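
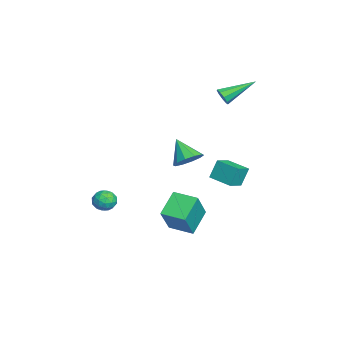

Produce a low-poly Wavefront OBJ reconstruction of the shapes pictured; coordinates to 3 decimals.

v 4.315 0.989 1.892
v 5.021 0.799 2.345
v 3.445 0.371 2.988
v 4.859 1.284 2.49
v 4.489 1.656 2.406
v 4.052 1.774 2.126
v 3.717 1.591 1.756
v 3.609 1.179 1.439
v 3.772 0.694 1.294
v 4.142 0.322 1.378
v 4.578 0.204 1.658
v 4.914 0.387 2.027
v 1.391 0.02 -4.804
v 0.197 0.72 -3.835
v 2.062 1.302 -4.904
v 0.868 2.002 -3.934
v 2.532 -0.442 -3.066
v 1.338 0.258 -2.096
v 3.203 0.84 -3.165
v 2.009 1.54 -2.196
v -0.87 2.845 -2.184
v -1.158 3.27 -1.055
v 0.021 3.923 -2.362
v -0.267 4.348 -1.233
v -0.013 2.212 -1.727
v -0.301 2.637 -0.598
v 0.878 3.29 -1.905
v 0.59 3.715 -0.776
v 1.59 -2.905 -2.054
v 2.266 -2.748 -2.264
v 1.734 -4.012 -2.416
v 2.41 -3.855 -2.626
v 2.244 -3.87 -1.92
v 2.155 -3.186 -1.696
v 1.845 -3.574 -2.984
v 1.756 -2.89 -2.76
v 2.424 -3.162 -2.839
v 2.671 -3.344 -2.181
v 1.329 -3.416 -2.499
v 1.576 -3.598 -1.841
v 1.915 -2.729 -2.127
v 2.085 -4.031 -2.553
v 1.987 -4.04 -2.138
v 2.385 -3.947 -2.261
v 1.85 -2.986 -1.794
v 2.247 -2.894 -1.917
v 2.235 -3.554 -1.715
v 1.753 -3.866 -2.763
v 2.15 -3.774 -2.886
v 1.615 -2.813 -2.419
v 2.013 -2.72 -2.542
v 1.765 -3.206 -2.965
v 2.405 -2.88 -2.589
v 2.49 -3.531 -2.801
v 2.158 -3.366 -3.012
v 2.106 -2.964 -2.88
v 2.55 -2.987 -2.202
v 2.635 -3.638 -2.415
v 2.538 -3.647 -2
v 2.485 -3.245 -1.868
v 2.643 -3.231 -2.54
v 1.365 -3.122 -2.265
v 1.45 -3.773 -2.478
v 1.515 -3.515 -2.812
v 1.462 -3.113 -2.68
v 1.51 -3.229 -1.879
v 1.595 -3.88 -2.091
v 1.894 -3.796 -1.8
v 1.842 -3.394 -1.668
v 1.357 -3.529 -2.14
v -3.299 3.009 2.794
v -3.034 3.309 2.347
v -3.901 4.871 3.686
v -3.425 3.229 2.25
v -3.757 3.047 2.407
v -3.875 2.847 2.746
v -3.724 2.722 3.107
v -3.374 2.733 3.321
v -2.989 2.872 3.289
v -2.75 3.076 3.025
v -2.767 3.248 2.653
f 2 1 4
f 2 4 3
f 4 1 5
f 4 5 3
f 5 1 6
f 5 6 3
f 6 1 7
f 6 7 3
f 7 1 8
f 7 8 3
f 8 1 9
f 8 9 3
f 9 1 10
f 9 10 3
f 10 1 11
f 10 11 3
f 11 1 12
f 11 12 3
f 12 1 2
f 12 2 3
f 14 16 13
f 17 14 13
f 13 16 15
f 15 17 13
f 14 20 16
f 18 14 17
f 18 20 14
f 16 20 15
f 19 17 15
f 15 20 19
f 19 18 17
f 20 18 19
f 22 24 21
f 25 22 21
f 21 24 23
f 23 25 21
f 22 28 24
f 26 22 25
f 26 28 22
f 24 28 23
f 27 25 23
f 23 28 27
f 27 26 25
f 28 26 27
f 29 66 45
f 66 40 69
f 45 69 34
f 66 69 45
f 29 45 41
f 45 34 46
f 41 46 30
f 45 46 41
f 29 41 50
f 41 30 51
f 50 51 36
f 41 51 50
f 29 50 62
f 50 36 65
f 62 65 39
f 50 65 62
f 29 62 66
f 62 39 70
f 66 70 40
f 62 70 66
f 30 46 57
f 46 34 60
f 57 60 38
f 46 60 57
f 34 69 47
f 69 40 68
f 47 68 33
f 69 68 47
f 40 70 67
f 70 39 63
f 67 63 31
f 70 63 67
f 39 65 64
f 65 36 52
f 64 52 35
f 65 52 64
f 36 51 56
f 51 30 53
f 56 53 37
f 51 53 56
f 32 58 44
f 58 38 59
f 44 59 33
f 58 59 44
f 32 44 42
f 44 33 43
f 42 43 31
f 44 43 42
f 32 42 49
f 42 31 48
f 49 48 35
f 42 48 49
f 32 49 54
f 49 35 55
f 54 55 37
f 49 55 54
f 32 54 58
f 54 37 61
f 58 61 38
f 54 61 58
f 33 59 47
f 59 38 60
f 47 60 34
f 59 60 47
f 31 43 67
f 43 33 68
f 67 68 40
f 43 68 67
f 35 48 64
f 48 31 63
f 64 63 39
f 48 63 64
f 37 55 56
f 55 35 52
f 56 52 36
f 55 52 56
f 38 61 57
f 61 37 53
f 57 53 30
f 61 53 57
f 72 71 74
f 72 74 73
f 74 71 75
f 74 75 73
f 75 71 76
f 75 76 73
f 76 71 77
f 76 77 73
f 77 71 78
f 77 78 73
f 78 71 79
f 78 79 73
f 79 71 80
f 79 80 73
f 80 71 81
f 80 81 73
f 81 71 72
f 81 72 73



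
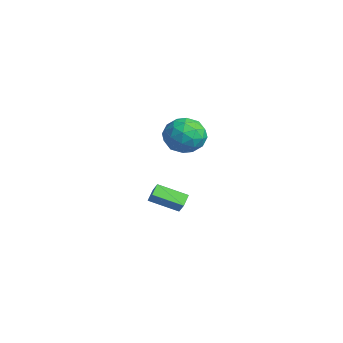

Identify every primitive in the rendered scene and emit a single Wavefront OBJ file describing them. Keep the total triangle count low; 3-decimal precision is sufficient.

v 0.958 -1.353 3.624
v 2.105 -1.262 3.187
v 0.995 -3.318 3.313
v 2.142 -3.227 2.876
v 1.922 -3.036 4.071
v 1.899 -1.821 4.263
v 1.201 -2.759 2.237
v 1.178 -1.544 2.429
v 2.255 -2.131 2.33
v 2.7 -2.302 3.464
v 0.4 -2.278 3.036
v 0.845 -2.449 4.17
v 1.528 -1.135 3.433
v 1.572 -3.445 3.067
v 1.443 -3.333 3.77
v 2.116 -3.279 3.513
v 1.407 -1.463 4.066
v 2.081 -1.41 3.809
v 1.974 -2.453 4.328
v 1.019 -3.17 2.691
v 1.693 -3.117 2.434
v 0.984 -1.301 2.987
v 1.657 -1.247 2.73
v 1.126 -2.127 2.172
v 2.29 -1.592 2.672
v 2.312 -2.748 2.489
v 1.759 -2.472 2.113
v 1.746 -1.758 2.226
v 2.552 -1.693 3.339
v 2.574 -2.848 3.156
v 2.445 -2.736 3.858
v 2.431 -2.021 3.971
v 2.64 -2.204 2.835
v 0.526 -1.732 3.344
v 0.548 -2.887 3.161
v 0.669 -2.559 2.529
v 0.655 -1.844 2.642
v 0.788 -1.832 4.011
v 0.81 -2.988 3.828
v 1.354 -2.822 4.274
v 1.341 -2.108 4.387
v 0.46 -2.376 3.665
v -3.427 -2.508 -3.705
v -4.053 -1.977 -3.269
v -2.656 -0.971 -4.466
v -3.282 -0.441 -4.029
v -2.898 -2.439 -3.031
v -3.524 -1.909 -2.594
v -2.127 -0.903 -3.791
v -2.753 -0.372 -3.355
f 1 38 17
f 38 12 41
f 17 41 6
f 38 41 17
f 1 17 13
f 17 6 18
f 13 18 2
f 17 18 13
f 1 13 22
f 13 2 23
f 22 23 8
f 13 23 22
f 1 22 34
f 22 8 37
f 34 37 11
f 22 37 34
f 1 34 38
f 34 11 42
f 38 42 12
f 34 42 38
f 2 18 29
f 18 6 32
f 29 32 10
f 18 32 29
f 6 41 19
f 41 12 40
f 19 40 5
f 41 40 19
f 12 42 39
f 42 11 35
f 39 35 3
f 42 35 39
f 11 37 36
f 37 8 24
f 36 24 7
f 37 24 36
f 8 23 28
f 23 2 25
f 28 25 9
f 23 25 28
f 4 30 16
f 30 10 31
f 16 31 5
f 30 31 16
f 4 16 14
f 16 5 15
f 14 15 3
f 16 15 14
f 4 14 21
f 14 3 20
f 21 20 7
f 14 20 21
f 4 21 26
f 21 7 27
f 26 27 9
f 21 27 26
f 4 26 30
f 26 9 33
f 30 33 10
f 26 33 30
f 5 31 19
f 31 10 32
f 19 32 6
f 31 32 19
f 3 15 39
f 15 5 40
f 39 40 12
f 15 40 39
f 7 20 36
f 20 3 35
f 36 35 11
f 20 35 36
f 9 27 28
f 27 7 24
f 28 24 8
f 27 24 28
f 10 33 29
f 33 9 25
f 29 25 2
f 33 25 29
f 44 46 43
f 47 44 43
f 43 46 45
f 45 47 43
f 44 50 46
f 48 44 47
f 48 50 44
f 46 50 45
f 49 47 45
f 45 50 49
f 49 48 47
f 50 48 49



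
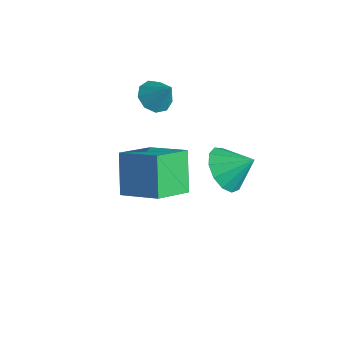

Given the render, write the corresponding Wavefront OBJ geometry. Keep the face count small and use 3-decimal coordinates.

v -0.326 -4.487 -3.91
v -1.188 -3.959 -2.631
v -0.602 -3.096 -4.671
v -1.464 -2.568 -3.392
v 1.004 -3.872 -3.268
v 0.142 -3.344 -1.989
v 0.728 -2.481 -4.029
v -0.134 -1.953 -2.75
v 2.766 -2.517 -0.905
v 3.488 -2.774 -1.317
v 3.394 -1.863 -0.215
v 3.33 -2.375 -1.553
v 2.993 -2.02 -1.582
v 2.584 -1.823 -1.397
v 2.233 -1.847 -1.056
v 2.051 -2.084 -0.667
v 2.096 -2.458 -0.354
v 2.355 -2.851 -0.216
v 2.744 -3.138 -0.296
v 3.14 -3.228 -0.571
v 3.417 -3.093 -0.951
v -1.02 -2.637 -0.163
v -0.518 -2.942 -0.44
v -0.4 -2.403 0.703
v -0.518 -2.513 -0.556
v -0.752 -2.142 -0.488
v -1.112 -2.002 -0.268
v -1.429 -2.159 0.002
v -1.555 -2.54 0.194
v -1.43 -2.966 0.22
v -1.114 -3.238 0.066
v -0.753 -3.228 -0.194
f 2 4 1
f 5 2 1
f 1 4 3
f 3 5 1
f 2 8 4
f 6 2 5
f 6 8 2
f 4 8 3
f 7 5 3
f 3 8 7
f 7 6 5
f 8 6 7
f 10 9 12
f 10 12 11
f 12 9 13
f 12 13 11
f 13 9 14
f 13 14 11
f 14 9 15
f 14 15 11
f 15 9 16
f 15 16 11
f 16 9 17
f 16 17 11
f 17 9 18
f 17 18 11
f 18 9 19
f 18 19 11
f 19 9 20
f 19 20 11
f 20 9 21
f 20 21 11
f 21 9 10
f 21 10 11
f 23 22 25
f 23 25 24
f 25 22 26
f 25 26 24
f 26 22 27
f 26 27 24
f 27 22 28
f 27 28 24
f 28 22 29
f 28 29 24
f 29 22 30
f 29 30 24
f 30 22 31
f 30 31 24
f 31 22 32
f 31 32 24
f 32 22 23
f 32 23 24



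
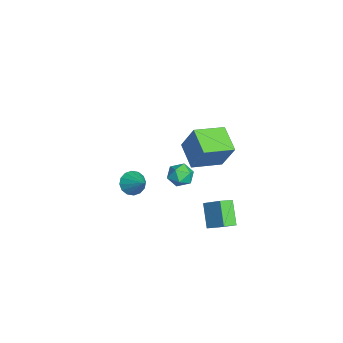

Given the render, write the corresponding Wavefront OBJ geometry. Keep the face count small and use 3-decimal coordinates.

v 0.282 0.551 3.606
v 0.945 1.249 5.473
v -0.488 2.435 3.175
v 0.175 3.133 5.042
v 1.925 1.047 2.838
v 2.588 1.745 4.705
v 1.155 2.931 2.407
v 1.818 3.629 4.274
v -1.048 1.388 -0.06
v -0.261 1.164 -0.492
v -1.239 -0.044 0.332
v -0.452 -0.268 -0.1
v -0.427 0.24 0.673
v -0.309 1.125 0.431
v -1.191 -0.005 -0.591
v -1.073 0.88 -0.833
v -0.349 0.303 -0.82
v 0.123 0.454 -0.039
v -1.623 0.666 -0.121
v -1.151 0.817 0.66
v 0.338 2.65 -1.883
v 0.786 1.859 -1.545
v 1.265 3.596 -0.9
v 1.713 2.806 -0.561
v 1.587 2.794 -3.199
v 2.035 2.004 -2.86
v 2.514 3.741 -2.215
v 2.962 2.95 -1.877
v -4.573 -2.255 -3.989
v -3.996 -2.212 -4.73
v -3.347 -1.505 -2.991
v -4.245 -1.794 -4.739
v -4.581 -1.499 -4.548
v -4.915 -1.407 -4.206
v -5.158 -1.542 -3.807
v -5.244 -1.868 -3.456
v -5.15 -2.298 -3.248
v -4.902 -2.716 -3.239
v -4.565 -3.011 -3.43
v -4.231 -3.103 -3.772
v -3.989 -2.968 -4.171
v -3.903 -2.642 -4.522
f 2 4 1
f 5 2 1
f 1 4 3
f 3 5 1
f 2 8 4
f 6 2 5
f 6 8 2
f 4 8 3
f 7 5 3
f 3 8 7
f 7 6 5
f 8 6 7
f 9 20 14
f 9 14 10
f 9 10 16
f 9 16 19
f 9 19 20
f 10 14 18
f 14 20 13
f 20 19 11
f 19 16 15
f 16 10 17
f 12 18 13
f 12 13 11
f 12 11 15
f 12 15 17
f 12 17 18
f 13 18 14
f 11 13 20
f 15 11 19
f 17 15 16
f 18 17 10
f 22 24 21
f 25 22 21
f 21 24 23
f 23 25 21
f 22 28 24
f 26 22 25
f 26 28 22
f 24 28 23
f 27 25 23
f 23 28 27
f 27 26 25
f 28 26 27
f 30 29 32
f 30 32 31
f 32 29 33
f 32 33 31
f 33 29 34
f 33 34 31
f 34 29 35
f 34 35 31
f 35 29 36
f 35 36 31
f 36 29 37
f 36 37 31
f 37 29 38
f 37 38 31
f 38 29 39
f 38 39 31
f 39 29 40
f 39 40 31
f 40 29 41
f 40 41 31
f 41 29 42
f 41 42 31
f 42 29 30
f 42 30 31



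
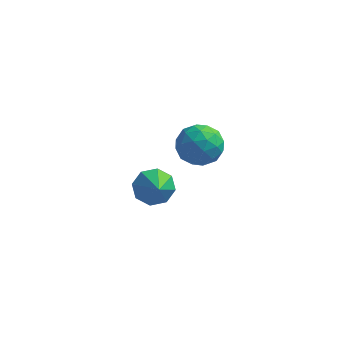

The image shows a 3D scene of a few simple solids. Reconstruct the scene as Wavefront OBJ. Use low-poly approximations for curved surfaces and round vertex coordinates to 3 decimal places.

v -0.611 -0.301 -2.552
v -0.079 -0.494 -3.102
v -0.109 -1.259 -1.728
v 0.123 -0.066 -2.726
v -0.106 0.225 -2.248
v -0.63 0.208 -1.948
v -1.144 -0.107 -2.001
v -1.345 -0.535 -2.377
v -1.117 -0.826 -2.855
v -0.592 -0.809 -3.156
v 1.328 -1.143 1.85
v 2.008 -1.385 1.341
v 1.072 -2.515 2.159
v 1.752 -2.757 1.65
v 1.898 -2.329 2.409
v 2.057 -1.481 2.218
v 1.023 -2.419 1.282
v 1.182 -1.571 1.091
v 1.82 -2.174 0.99
v 2.361 -2.118 1.686
v 0.719 -1.782 1.814
v 1.26 -1.726 2.51
v 1.691 -1.144 1.568
v 1.389 -2.756 1.932
v 1.475 -2.504 2.378
v 1.875 -2.647 2.079
v 1.719 -1.2 2.083
v 2.119 -1.342 1.784
v 2.054 -1.897 2.412
v 0.961 -2.558 1.716
v 1.361 -2.7 1.417
v 1.205 -1.253 1.421
v 1.605 -1.396 1.122
v 1.026 -2.003 1.088
v 1.98 -1.75 1.063
v 1.829 -2.556 1.245
v 1.401 -2.357 1.029
v 1.494 -1.859 0.916
v 2.298 -1.717 1.472
v 2.147 -2.523 1.654
v 2.233 -2.271 2.1
v 2.326 -1.773 1.987
v 2.187 -2.18 1.266
v 0.933 -1.377 1.846
v 0.782 -2.183 2.028
v 0.754 -2.127 1.513
v 0.847 -1.629 1.4
v 1.251 -1.344 2.255
v 1.1 -2.15 2.437
v 1.586 -2.041 2.584
v 1.679 -1.543 2.471
v 0.893 -1.72 2.234
f 2 1 4
f 2 4 3
f 4 1 5
f 4 5 3
f 5 1 6
f 5 6 3
f 6 1 7
f 6 7 3
f 7 1 8
f 7 8 3
f 8 1 9
f 8 9 3
f 9 1 10
f 9 10 3
f 10 1 2
f 10 2 3
f 11 48 27
f 48 22 51
f 27 51 16
f 48 51 27
f 11 27 23
f 27 16 28
f 23 28 12
f 27 28 23
f 11 23 32
f 23 12 33
f 32 33 18
f 23 33 32
f 11 32 44
f 32 18 47
f 44 47 21
f 32 47 44
f 11 44 48
f 44 21 52
f 48 52 22
f 44 52 48
f 12 28 39
f 28 16 42
f 39 42 20
f 28 42 39
f 16 51 29
f 51 22 50
f 29 50 15
f 51 50 29
f 22 52 49
f 52 21 45
f 49 45 13
f 52 45 49
f 21 47 46
f 47 18 34
f 46 34 17
f 47 34 46
f 18 33 38
f 33 12 35
f 38 35 19
f 33 35 38
f 14 40 26
f 40 20 41
f 26 41 15
f 40 41 26
f 14 26 24
f 26 15 25
f 24 25 13
f 26 25 24
f 14 24 31
f 24 13 30
f 31 30 17
f 24 30 31
f 14 31 36
f 31 17 37
f 36 37 19
f 31 37 36
f 14 36 40
f 36 19 43
f 40 43 20
f 36 43 40
f 15 41 29
f 41 20 42
f 29 42 16
f 41 42 29
f 13 25 49
f 25 15 50
f 49 50 22
f 25 50 49
f 17 30 46
f 30 13 45
f 46 45 21
f 30 45 46
f 19 37 38
f 37 17 34
f 38 34 18
f 37 34 38
f 20 43 39
f 43 19 35
f 39 35 12
f 43 35 39



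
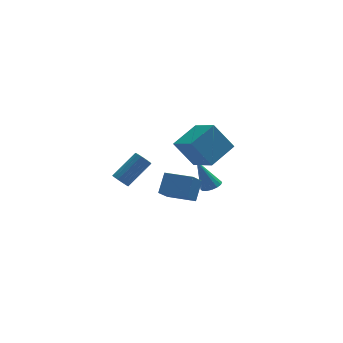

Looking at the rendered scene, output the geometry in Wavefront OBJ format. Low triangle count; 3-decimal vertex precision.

v -2.828 -1.841 -0.388
v -2.472 -1.861 -0.819
v -1.016 -1.279 0.356
v -1.372 -1.259 0.788
v -2.567 -1.61 -0.826
v -1.11 -1.028 0.35
v -2.722 -1.412 -0.732
v -1.265 -0.83 0.444
v -2.901 -1.313 -0.559
v -1.444 -0.731 0.616
v -3.063 -1.334 -0.347
v -1.607 -0.752 0.828
v -3.172 -1.472 -0.145
v -1.716 -0.89 1.031
v -3.202 -1.694 0.002
v -1.746 -1.112 1.178
v -3.146 -1.95 0.06
v -1.69 -1.368 1.236
v -3.018 -2.181 0.015
v -1.561 -1.599 1.191
v -2.846 -2.334 -0.122
v -1.389 -1.752 1.053
v -2.67 -2.374 -0.32
v -1.213 -1.792 0.855
v -2.53 -2.292 -0.534
v -1.074 -1.71 0.642
v -2.459 -2.107 -0.714
v -1.002 -1.525 0.462
v 0.309 -4.677 3.888
v 1.798 -3.825 4.524
v -0.204 -3.054 2.916
v 1.285 -2.202 3.552
v 1.275 -5.258 2.408
v 2.764 -4.406 3.044
v 0.762 -3.635 1.436
v 2.251 -2.783 2.072
v 1.236 -2.512 -2.402
v 0.563 -3.117 -1.511
v -0.061 -1.353 -2.594
v -0.734 -1.958 -1.703
v 1.814 -1.702 -1.417
v 1.141 -2.307 -0.526
v 0.517 -0.543 -1.609
v -0.156 -1.148 -0.718
v 3.342 1.438 -4.314
v 3.952 1.666 -4.156
v 2.638 2.022 -2.446
v 3.79 1.936 -4.301
v 3.508 2.073 -4.45
v 3.182 2.04 -4.562
v 2.898 1.845 -4.608
v 2.734 1.542 -4.576
v 2.732 1.211 -4.473
v 2.893 0.94 -4.327
v 3.175 0.804 -4.179
v 3.502 0.837 -4.066
v 3.785 1.031 -4.02
v 3.95 1.334 -4.053
f 2 1 5
f 2 5 3
f 3 5 6
f 3 6 4
f 5 1 7
f 5 7 6
f 6 7 8
f 6 8 4
f 7 1 9
f 7 9 8
f 8 9 10
f 8 10 4
f 9 1 11
f 9 11 10
f 10 11 12
f 10 12 4
f 11 1 13
f 11 13 12
f 12 13 14
f 12 14 4
f 13 1 15
f 13 15 14
f 14 15 16
f 14 16 4
f 15 1 17
f 15 17 16
f 16 17 18
f 16 18 4
f 17 1 19
f 17 19 18
f 18 19 20
f 18 20 4
f 19 1 21
f 19 21 20
f 20 21 22
f 20 22 4
f 21 1 23
f 21 23 22
f 22 23 24
f 22 24 4
f 23 1 25
f 23 25 24
f 24 25 26
f 24 26 4
f 25 1 27
f 25 27 26
f 26 27 28
f 26 28 4
f 27 1 2
f 27 2 28
f 28 2 3
f 28 3 4
f 30 32 29
f 33 30 29
f 29 32 31
f 31 33 29
f 30 36 32
f 34 30 33
f 34 36 30
f 32 36 31
f 35 33 31
f 31 36 35
f 35 34 33
f 36 34 35
f 38 40 37
f 41 38 37
f 37 40 39
f 39 41 37
f 38 44 40
f 42 38 41
f 42 44 38
f 40 44 39
f 43 41 39
f 39 44 43
f 43 42 41
f 44 42 43
f 46 45 48
f 46 48 47
f 48 45 49
f 48 49 47
f 49 45 50
f 49 50 47
f 50 45 51
f 50 51 47
f 51 45 52
f 51 52 47
f 52 45 53
f 52 53 47
f 53 45 54
f 53 54 47
f 54 45 55
f 54 55 47
f 55 45 56
f 55 56 47
f 56 45 57
f 56 57 47
f 57 45 58
f 57 58 47
f 58 45 46
f 58 46 47



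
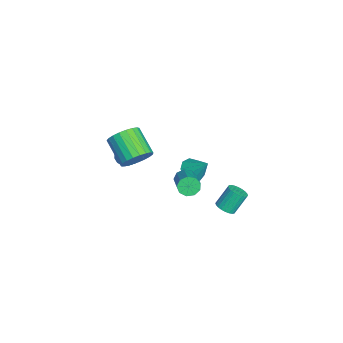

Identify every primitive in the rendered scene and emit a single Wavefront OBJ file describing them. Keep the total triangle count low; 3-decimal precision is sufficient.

v -4.29 -2.871 -3.586
v -3.841 -3.577 -4.097
v -3.71 -3.669 -1.974
v -3.53 -3.273 -4.058
v -3.37 -2.889 -3.925
v -3.393 -2.502 -3.726
v -3.593 -2.188 -3.499
v -3.931 -2.009 -3.289
v -4.34 -2.001 -3.138
v -4.739 -2.165 -3.076
v -5.049 -2.469 -3.115
v -5.209 -2.853 -3.247
v -5.187 -3.24 -3.447
v -4.987 -3.554 -3.674
v -4.649 -3.733 -3.884
v -4.24 -3.741 -4.035
v 2.382 0.246 0.183
v 2.625 0.542 -0.342
v 4.12 0.69 0.432
v 3.878 0.394 0.957
v 2.452 0.843 -0.065
v 3.947 0.991 0.709
v 2.246 0.865 0.329
v 3.741 1.012 1.103
v 2.104 0.597 0.654
v 3.599 0.744 1.428
v 2.092 0.165 0.759
v 3.587 0.312 1.533
v 2.216 -0.229 0.594
v 3.711 -0.081 1.368
v 2.418 -0.4 0.237
v 3.913 -0.253 1.011
v 2.603 -0.269 -0.145
v 4.098 -0.122 0.629
v 2.685 0.103 -0.374
v 4.18 0.25 0.4
v 2.957 2.403 -1.857
v 3.535 2.359 -1.639
v 3.162 3.052 -0.506
v 2.583 3.097 -0.723
v 3.547 2.566 -1.762
v 3.174 3.26 -0.629
v 3.469 2.749 -1.9
v 3.096 3.443 -0.766
v 3.313 2.88 -2.031
v 2.94 3.573 -0.898
v 3.103 2.937 -2.135
v 2.73 3.631 -1.002
v 2.87 2.914 -2.198
v 2.497 3.607 -1.064
v 2.651 2.812 -2.208
v 2.278 3.506 -1.075
v 2.478 2.649 -2.165
v 2.105 3.342 -1.031
v 2.378 2.448 -2.074
v 2.005 3.141 -0.941
v 2.366 2.24 -1.951
v 1.993 2.934 -0.818
v 2.444 2.057 -1.814
v 2.071 2.751 -0.68
v 2.6 1.927 -1.682
v 2.227 2.62 -0.549
v 2.81 1.869 -1.578
v 2.437 2.563 -0.445
v 3.043 1.893 -1.516
v 2.67 2.586 -0.382
v 3.262 1.994 -1.505
v 2.889 2.688 -0.372
v 3.435 2.158 -1.549
v 3.062 2.851 -0.415
v 0.178 -2.384 -0.088
v 0.68 -2.219 0.761
v -0.716 -2.991 1.737
v -1.218 -3.156 0.888
v 0.459 -1.869 0.722
v -0.937 -2.641 1.698
v 0.19 -1.608 0.543
v -1.206 -2.38 1.518
v -0.082 -1.481 0.255
v -1.478 -2.253 1.23
v -0.308 -1.51 -0.093
v -1.705 -2.282 0.883
v -0.451 -1.691 -0.439
v -1.847 -2.462 0.536
v -0.485 -1.991 -0.725
v -1.881 -2.763 0.25
v -0.404 -2.359 -0.901
v -1.8 -3.131 0.075
v -0.222 -2.732 -0.936
v -1.619 -3.503 0.04
v 0.028 -3.044 -0.824
v -1.368 -3.816 0.152
v 0.305 -3.242 -0.585
v -1.091 -4.014 0.39
v 0.56 -3.292 -0.26
v -0.837 -4.064 0.715
v 0.748 -3.185 0.094
v -0.648 -3.957 1.07
v 0.838 -2.94 0.418
v -0.558 -3.711 1.393
v 0.814 -2.598 0.654
v -0.582 -3.37 1.629
v -2.996 0.786 -4.063
v -2.324 0.282 -4.061
v -2.364 1.634 -2.877
v -2.239 0.721 -4.421
v -2.507 1.191 -4.613
v -3.005 1.471 -4.549
v -3.498 1.431 -4.257
v -3.757 1.089 -3.875
v -3.659 0.605 -3.581
v -3.252 0.205 -3.513
v -2.724 0.078 -3.702
f 2 1 4
f 2 4 3
f 4 1 5
f 4 5 3
f 5 1 6
f 5 6 3
f 6 1 7
f 6 7 3
f 7 1 8
f 7 8 3
f 8 1 9
f 8 9 3
f 9 1 10
f 9 10 3
f 10 1 11
f 10 11 3
f 11 1 12
f 11 12 3
f 12 1 13
f 12 13 3
f 13 1 14
f 13 14 3
f 14 1 15
f 14 15 3
f 15 1 16
f 15 16 3
f 16 1 2
f 16 2 3
f 18 17 21
f 18 21 19
f 19 21 22
f 19 22 20
f 21 17 23
f 21 23 22
f 22 23 24
f 22 24 20
f 23 17 25
f 23 25 24
f 24 25 26
f 24 26 20
f 25 17 27
f 25 27 26
f 26 27 28
f 26 28 20
f 27 17 29
f 27 29 28
f 28 29 30
f 28 30 20
f 29 17 31
f 29 31 30
f 30 31 32
f 30 32 20
f 31 17 33
f 31 33 32
f 32 33 34
f 32 34 20
f 33 17 35
f 33 35 34
f 34 35 36
f 34 36 20
f 35 17 18
f 35 18 36
f 36 18 19
f 36 19 20
f 38 37 41
f 38 41 39
f 39 41 42
f 39 42 40
f 41 37 43
f 41 43 42
f 42 43 44
f 42 44 40
f 43 37 45
f 43 45 44
f 44 45 46
f 44 46 40
f 45 37 47
f 45 47 46
f 46 47 48
f 46 48 40
f 47 37 49
f 47 49 48
f 48 49 50
f 48 50 40
f 49 37 51
f 49 51 50
f 50 51 52
f 50 52 40
f 51 37 53
f 51 53 52
f 52 53 54
f 52 54 40
f 53 37 55
f 53 55 54
f 54 55 56
f 54 56 40
f 55 37 57
f 55 57 56
f 56 57 58
f 56 58 40
f 57 37 59
f 57 59 58
f 58 59 60
f 58 60 40
f 59 37 61
f 59 61 60
f 60 61 62
f 60 62 40
f 61 37 63
f 61 63 62
f 62 63 64
f 62 64 40
f 63 37 65
f 63 65 64
f 64 65 66
f 64 66 40
f 65 37 67
f 65 67 66
f 66 67 68
f 66 68 40
f 67 37 69
f 67 69 68
f 68 69 70
f 68 70 40
f 69 37 38
f 69 38 70
f 70 38 39
f 70 39 40
f 72 71 75
f 72 75 73
f 73 75 76
f 73 76 74
f 75 71 77
f 75 77 76
f 76 77 78
f 76 78 74
f 77 71 79
f 77 79 78
f 78 79 80
f 78 80 74
f 79 71 81
f 79 81 80
f 80 81 82
f 80 82 74
f 81 71 83
f 81 83 82
f 82 83 84
f 82 84 74
f 83 71 85
f 83 85 84
f 84 85 86
f 84 86 74
f 85 71 87
f 85 87 86
f 86 87 88
f 86 88 74
f 87 71 89
f 87 89 88
f 88 89 90
f 88 90 74
f 89 71 91
f 89 91 90
f 90 91 92
f 90 92 74
f 91 71 93
f 91 93 92
f 92 93 94
f 92 94 74
f 93 71 95
f 93 95 94
f 94 95 96
f 94 96 74
f 95 71 97
f 95 97 96
f 96 97 98
f 96 98 74
f 97 71 99
f 97 99 98
f 98 99 100
f 98 100 74
f 99 71 101
f 99 101 100
f 100 101 102
f 100 102 74
f 101 71 72
f 101 72 102
f 102 72 73
f 102 73 74
f 104 103 106
f 104 106 105
f 106 103 107
f 106 107 105
f 107 103 108
f 107 108 105
f 108 103 109
f 108 109 105
f 109 103 110
f 109 110 105
f 110 103 111
f 110 111 105
f 111 103 112
f 111 112 105
f 112 103 113
f 112 113 105
f 113 103 104
f 113 104 105



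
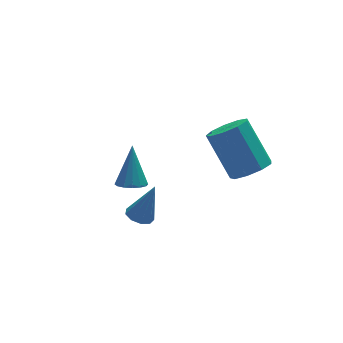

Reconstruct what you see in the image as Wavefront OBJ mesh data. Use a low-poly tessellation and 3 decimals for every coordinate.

v 2.358 -2.945 -0.513
v 3.023 -3.32 -0.018
v 2.567 -1.949 1.629
v 1.902 -1.575 1.133
v 3.247 -2.844 -0.351
v 2.792 -1.474 1.296
v 3.056 -2.416 -0.76
v 2.6 -1.046 0.886
v 2.538 -2.236 -1.054
v 2.082 -0.865 0.593
v 1.935 -2.387 -1.095
v 1.48 -1.017 0.552
v 1.531 -2.799 -0.863
v 1.075 -1.429 0.783
v 1.513 -3.28 -0.468
v 1.057 -1.91 1.178
v 1.89 -3.604 -0.094
v 1.435 -2.234 1.552
v 2.487 -3.62 0.084
v 2.031 -2.249 1.73
v -0.914 1.669 -4.574
v -0.445 2.057 -4.899
v -0.506 2.571 -2.906
v -0.75 2.241 -4.924
v -1.1 2.271 -4.855
v -1.399 2.14 -4.711
v -1.568 1.883 -4.53
v -1.562 1.568 -4.361
v -1.383 1.28 -4.249
v -1.077 1.097 -4.225
v -0.728 1.066 -4.294
v -0.429 1.197 -4.438
v -0.259 1.455 -4.618
v -0.265 1.77 -4.787
v -2.447 -3.35 -1.209
v -1.916 -3.227 -1.435
v -1.793 -3.31 0.349
v -2.117 -2.885 -1.36
v -2.472 -2.761 -1.214
v -2.815 -2.912 -1.066
v -2.986 -3.269 -0.985
v -2.905 -3.663 -1.009
v -2.609 -3.911 -1.126
v -2.237 -3.897 -1.283
v -1.964 -3.627 -1.404
f 2 1 5
f 2 5 3
f 3 5 6
f 3 6 4
f 5 1 7
f 5 7 6
f 6 7 8
f 6 8 4
f 7 1 9
f 7 9 8
f 8 9 10
f 8 10 4
f 9 1 11
f 9 11 10
f 10 11 12
f 10 12 4
f 11 1 13
f 11 13 12
f 12 13 14
f 12 14 4
f 13 1 15
f 13 15 14
f 14 15 16
f 14 16 4
f 15 1 17
f 15 17 16
f 16 17 18
f 16 18 4
f 17 1 19
f 17 19 18
f 18 19 20
f 18 20 4
f 19 1 2
f 19 2 20
f 20 2 3
f 20 3 4
f 22 21 24
f 22 24 23
f 24 21 25
f 24 25 23
f 25 21 26
f 25 26 23
f 26 21 27
f 26 27 23
f 27 21 28
f 27 28 23
f 28 21 29
f 28 29 23
f 29 21 30
f 29 30 23
f 30 21 31
f 30 31 23
f 31 21 32
f 31 32 23
f 32 21 33
f 32 33 23
f 33 21 34
f 33 34 23
f 34 21 22
f 34 22 23
f 36 35 38
f 36 38 37
f 38 35 39
f 38 39 37
f 39 35 40
f 39 40 37
f 40 35 41
f 40 41 37
f 41 35 42
f 41 42 37
f 42 35 43
f 42 43 37
f 43 35 44
f 43 44 37
f 44 35 45
f 44 45 37
f 45 35 36
f 45 36 37



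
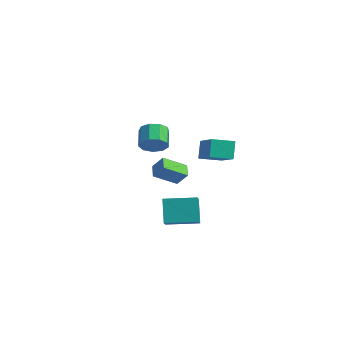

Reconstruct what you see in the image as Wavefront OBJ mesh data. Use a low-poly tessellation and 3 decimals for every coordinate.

v -1.215 -1.196 1.038
v -0.622 -1.208 1.675
v -1.473 -0.555 2.478
v -2.065 -0.544 1.842
v -0.557 -0.717 1.345
v -1.408 -0.064 2.148
v -0.8 -0.45 0.871
v -1.65 0.203 1.675
v -1.237 -0.533 0.476
v -2.087 0.12 1.28
v -1.663 -0.926 0.344
v -2.514 -0.273 1.147
v -1.88 -1.446 0.536
v -2.731 -0.793 1.34
v -1.786 -1.849 0.964
v -2.636 -1.196 1.767
v -1.424 -1.947 1.426
v -2.275 -1.294 2.23
v -0.964 -1.693 1.707
v -1.815 -1.041 2.511
v 3.79 -4.213 -2.456
v 3.109 -3.792 -0.98
v 2.817 -3.384 -3.141
v 2.136 -2.963 -1.664
v 4.964 -2.737 -2.336
v 4.283 -2.316 -0.859
v 3.991 -1.908 -3.02
v 3.31 -1.487 -1.544
v -3.941 2.456 -2.991
v -4.407 1.043 -2.168
v -3.254 2.721 -2.147
v -3.72 1.308 -1.324
v -3.2 1.952 -3.436
v -3.666 0.539 -2.613
v -2.513 2.217 -2.592
v -2.979 0.804 -1.769
v 2.12 -0.596 0.95
v 1.748 -0.179 2.068
v 2.671 0.607 0.685
v 2.3 1.024 1.803
v 3.94 -1.244 1.797
v 3.569 -0.827 2.915
v 4.492 -0.041 1.532
v 4.12 0.376 2.65
f 2 1 5
f 2 5 3
f 3 5 6
f 3 6 4
f 5 1 7
f 5 7 6
f 6 7 8
f 6 8 4
f 7 1 9
f 7 9 8
f 8 9 10
f 8 10 4
f 9 1 11
f 9 11 10
f 10 11 12
f 10 12 4
f 11 1 13
f 11 13 12
f 12 13 14
f 12 14 4
f 13 1 15
f 13 15 14
f 14 15 16
f 14 16 4
f 15 1 17
f 15 17 16
f 16 17 18
f 16 18 4
f 17 1 19
f 17 19 18
f 18 19 20
f 18 20 4
f 19 1 2
f 19 2 20
f 20 2 3
f 20 3 4
f 22 24 21
f 25 22 21
f 21 24 23
f 23 25 21
f 22 28 24
f 26 22 25
f 26 28 22
f 24 28 23
f 27 25 23
f 23 28 27
f 27 26 25
f 28 26 27
f 30 32 29
f 33 30 29
f 29 32 31
f 31 33 29
f 30 36 32
f 34 30 33
f 34 36 30
f 32 36 31
f 35 33 31
f 31 36 35
f 35 34 33
f 36 34 35
f 38 40 37
f 41 38 37
f 37 40 39
f 39 41 37
f 38 44 40
f 42 38 41
f 42 44 38
f 40 44 39
f 43 41 39
f 39 44 43
f 43 42 41
f 44 42 43



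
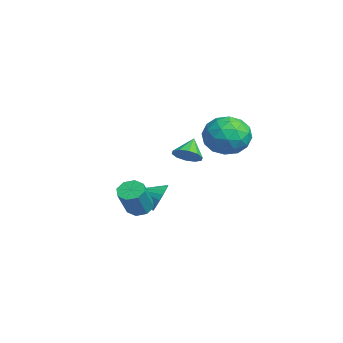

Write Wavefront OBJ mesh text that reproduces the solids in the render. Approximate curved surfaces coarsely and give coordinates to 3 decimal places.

v 3.174 1.043 1.9
v 3.514 0.607 2.422
v 2.466 1.497 2.74
v 3.747 1.014 2.398
v 3.762 1.432 2.184
v 3.552 1.701 1.862
v 3.198 1.719 1.554
v 2.835 1.478 1.378
v 2.601 1.071 1.401
v 2.587 0.653 1.615
v 2.797 0.384 1.938
v 3.151 0.366 2.246
v -2.578 0.75 -2.966
v -2.223 0.309 -3.691
v -2.942 -0.45 -2.414
v -1.923 0.326 -3.454
v -1.736 0.417 -3.133
v -1.695 0.566 -2.783
v -1.806 0.746 -2.465
v -2.051 0.927 -2.233
v -2.387 1.077 -2.128
v -2.756 1.171 -2.168
v -3.094 1.192 -2.346
v -3.342 1.136 -2.631
v -3.459 1.014 -2.974
v -3.423 0.846 -3.316
v -3.241 0.661 -3.597
v -2.945 0.492 -3.769
v -2.584 0.367 -3.803
v 0.965 -0.849 -2.066
v 1.469 -1.127 -2.5
v 2.398 -1.709 -1.047
v 1.895 -1.431 -0.614
v 1.576 -0.605 -2.359
v 2.505 -1.187 -0.907
v 1.326 -0.226 -2.047
v 2.255 -0.808 -0.595
v 0.865 -0.212 -1.746
v 1.794 -0.794 -0.294
v 0.462 -0.571 -1.633
v 1.391 -1.153 -0.18
v 0.355 -1.093 -1.773
v 1.284 -1.675 -0.321
v 0.605 -1.472 -2.085
v 1.534 -2.054 -0.633
v 1.066 -1.486 -2.386
v 1.995 -2.068 -0.934
v 2.13 2.484 3.052
v 2.537 3.133 4.029
v 3.923 2.687 2.171
v 4.33 3.336 3.148
v 4.094 2.123 3.263
v 2.986 1.998 3.808
v 3.474 3.822 2.392
v 2.366 3.697 2.937
v 3.367 3.96 3.621
v 3.75 2.91 4.159
v 2.71 2.91 2.041
v 3.093 1.86 2.579
v 2.176 2.791 3.618
v 4.284 3.029 2.582
v 4.145 2.316 2.65
v 4.384 2.697 3.224
v 2.44 2.124 3.488
v 2.679 2.505 4.062
v 3.594 1.911 3.612
v 3.781 3.315 2.138
v 4.02 3.696 2.712
v 2.076 3.123 2.976
v 2.315 3.504 3.55
v 2.866 3.909 2.588
v 2.903 3.658 3.952
v 3.957 3.777 3.434
v 3.454 4.063 2.99
v 2.803 3.99 3.31
v 3.128 3.041 4.268
v 4.182 3.16 3.751
v 4.044 2.447 3.818
v 3.392 2.374 4.138
v 3.617 3.527 4.029
v 2.278 2.66 2.449
v 3.332 2.779 1.932
v 3.068 3.446 2.062
v 2.416 3.373 2.382
v 2.503 2.043 2.766
v 3.557 2.162 2.248
v 3.657 1.83 2.89
v 3.006 1.757 3.21
v 2.843 2.293 2.171
f 2 1 4
f 2 4 3
f 4 1 5
f 4 5 3
f 5 1 6
f 5 6 3
f 6 1 7
f 6 7 3
f 7 1 8
f 7 8 3
f 8 1 9
f 8 9 3
f 9 1 10
f 9 10 3
f 10 1 11
f 10 11 3
f 11 1 12
f 11 12 3
f 12 1 2
f 12 2 3
f 14 13 16
f 14 16 15
f 16 13 17
f 16 17 15
f 17 13 18
f 17 18 15
f 18 13 19
f 18 19 15
f 19 13 20
f 19 20 15
f 20 13 21
f 20 21 15
f 21 13 22
f 21 22 15
f 22 13 23
f 22 23 15
f 23 13 24
f 23 24 15
f 24 13 25
f 24 25 15
f 25 13 26
f 25 26 15
f 26 13 27
f 26 27 15
f 27 13 28
f 27 28 15
f 28 13 29
f 28 29 15
f 29 13 14
f 29 14 15
f 31 30 34
f 31 34 32
f 32 34 35
f 32 35 33
f 34 30 36
f 34 36 35
f 35 36 37
f 35 37 33
f 36 30 38
f 36 38 37
f 37 38 39
f 37 39 33
f 38 30 40
f 38 40 39
f 39 40 41
f 39 41 33
f 40 30 42
f 40 42 41
f 41 42 43
f 41 43 33
f 42 30 44
f 42 44 43
f 43 44 45
f 43 45 33
f 44 30 46
f 44 46 45
f 45 46 47
f 45 47 33
f 46 30 31
f 46 31 47
f 47 31 32
f 47 32 33
f 48 85 64
f 85 59 88
f 64 88 53
f 85 88 64
f 48 64 60
f 64 53 65
f 60 65 49
f 64 65 60
f 48 60 69
f 60 49 70
f 69 70 55
f 60 70 69
f 48 69 81
f 69 55 84
f 81 84 58
f 69 84 81
f 48 81 85
f 81 58 89
f 85 89 59
f 81 89 85
f 49 65 76
f 65 53 79
f 76 79 57
f 65 79 76
f 53 88 66
f 88 59 87
f 66 87 52
f 88 87 66
f 59 89 86
f 89 58 82
f 86 82 50
f 89 82 86
f 58 84 83
f 84 55 71
f 83 71 54
f 84 71 83
f 55 70 75
f 70 49 72
f 75 72 56
f 70 72 75
f 51 77 63
f 77 57 78
f 63 78 52
f 77 78 63
f 51 63 61
f 63 52 62
f 61 62 50
f 63 62 61
f 51 61 68
f 61 50 67
f 68 67 54
f 61 67 68
f 51 68 73
f 68 54 74
f 73 74 56
f 68 74 73
f 51 73 77
f 73 56 80
f 77 80 57
f 73 80 77
f 52 78 66
f 78 57 79
f 66 79 53
f 78 79 66
f 50 62 86
f 62 52 87
f 86 87 59
f 62 87 86
f 54 67 83
f 67 50 82
f 83 82 58
f 67 82 83
f 56 74 75
f 74 54 71
f 75 71 55
f 74 71 75
f 57 80 76
f 80 56 72
f 76 72 49
f 80 72 76



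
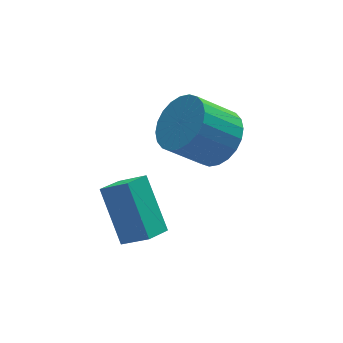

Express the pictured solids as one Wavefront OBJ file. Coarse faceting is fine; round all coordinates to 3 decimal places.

v 2.069 2.829 -1.649
v 2.537 2.049 -1.068
v 1.299 2.171 0.091
v 0.831 2.951 -0.491
v 2.721 2.393 -0.907
v 1.483 2.514 0.252
v 2.805 2.803 -0.86
v 1.568 2.924 0.299
v 2.778 3.217 -0.933
v 1.54 3.339 0.226
v 2.642 3.572 -1.115
v 1.404 3.694 0.044
v 2.419 3.814 -1.378
v 1.181 3.936 -0.219
v 2.143 3.906 -1.683
v 0.905 4.028 -0.524
v 1.856 3.834 -1.982
v 0.618 3.956 -0.824
v 1.601 3.609 -2.231
v 0.363 3.731 -1.072
v 1.417 3.266 -2.392
v 0.179 3.387 -1.233
v 1.332 2.856 -2.439
v 0.095 2.977 -1.28
v 1.36 2.441 -2.366
v 0.122 2.563 -1.207
v 1.496 2.086 -2.184
v 0.258 2.208 -1.025
v 1.719 1.844 -1.921
v 0.481 1.966 -0.762
v 1.995 1.752 -1.616
v 0.757 1.874 -0.457
v 2.282 1.824 -1.316
v 1.044 1.946 -0.158
v -1.403 -0.756 -1.83
v -1.599 0.648 -0.404
v -2.101 -0.191 -2.482
v -2.297 1.213 -1.057
v -0.663 -0.273 -2.203
v -0.859 1.131 -0.778
v -1.361 0.292 -2.856
v -1.557 1.696 -1.43
f 2 1 5
f 2 5 3
f 3 5 6
f 3 6 4
f 5 1 7
f 5 7 6
f 6 7 8
f 6 8 4
f 7 1 9
f 7 9 8
f 8 9 10
f 8 10 4
f 9 1 11
f 9 11 10
f 10 11 12
f 10 12 4
f 11 1 13
f 11 13 12
f 12 13 14
f 12 14 4
f 13 1 15
f 13 15 14
f 14 15 16
f 14 16 4
f 15 1 17
f 15 17 16
f 16 17 18
f 16 18 4
f 17 1 19
f 17 19 18
f 18 19 20
f 18 20 4
f 19 1 21
f 19 21 20
f 20 21 22
f 20 22 4
f 21 1 23
f 21 23 22
f 22 23 24
f 22 24 4
f 23 1 25
f 23 25 24
f 24 25 26
f 24 26 4
f 25 1 27
f 25 27 26
f 26 27 28
f 26 28 4
f 27 1 29
f 27 29 28
f 28 29 30
f 28 30 4
f 29 1 31
f 29 31 30
f 30 31 32
f 30 32 4
f 31 1 33
f 31 33 32
f 32 33 34
f 32 34 4
f 33 1 2
f 33 2 34
f 34 2 3
f 34 3 4
f 36 38 35
f 39 36 35
f 35 38 37
f 37 39 35
f 36 42 38
f 40 36 39
f 40 42 36
f 38 42 37
f 41 39 37
f 37 42 41
f 41 40 39
f 42 40 41



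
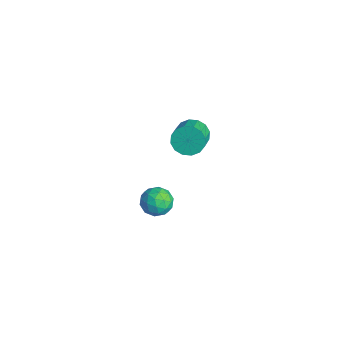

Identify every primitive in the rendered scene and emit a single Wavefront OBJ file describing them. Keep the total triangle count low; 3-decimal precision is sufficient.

v 3.457 -1.184 -0.897
v 4 -1.403 -0.609
v 3.16 -2.177 -1.091
v 3.703 -2.396 -0.803
v 3.236 -2.112 -0.447
v 3.42 -1.498 -0.327
v 3.74 -2.082 -1.373
v 3.924 -1.468 -1.253
v 4.175 -1.957 -0.903
v 3.863 -1.976 -0.331
v 3.297 -1.604 -1.369
v 2.985 -1.623 -0.797
v 3.754 -1.206 -0.736
v 3.406 -2.374 -0.964
v 3.131 -2.207 -0.755
v 3.45 -2.336 -0.586
v 3.414 -1.262 -0.57
v 3.732 -1.391 -0.401
v 3.284 -1.808 -0.306
v 3.428 -2.189 -1.299
v 3.746 -2.318 -1.13
v 3.71 -1.244 -1.114
v 4.029 -1.373 -0.945
v 3.876 -1.772 -1.394
v 4.176 -1.661 -0.739
v 4.002 -2.245 -0.854
v 4.024 -2.06 -1.189
v 4.132 -1.699 -1.118
v 3.993 -1.672 -0.403
v 3.818 -2.256 -0.517
v 3.544 -2.089 -0.308
v 3.652 -1.728 -0.237
v 4.096 -1.998 -0.576
v 3.342 -1.324 -1.183
v 3.167 -1.908 -1.297
v 3.508 -1.852 -1.463
v 3.616 -1.491 -1.392
v 3.158 -1.335 -0.846
v 2.984 -1.919 -0.961
v 3.028 -1.881 -0.582
v 3.136 -1.52 -0.511
v 3.064 -1.582 -1.124
v -1.642 1.885 -3.243
v -1.199 2.409 -3.378
v -0.375 1.86 -2.813
v -0.818 1.335 -2.677
v -1.356 2.498 -3.064
v -0.532 1.949 -2.499
v -1.589 2.422 -2.797
v -0.765 1.873 -2.232
v -1.837 2.202 -2.65
v -1.013 1.653 -2.085
v -2.032 1.897 -2.662
v -1.208 1.348 -2.096
v -2.123 1.589 -2.829
v -1.299 1.04 -2.264
v -2.085 1.36 -3.107
v -1.261 0.811 -2.542
v -1.928 1.271 -3.421
v -1.104 0.722 -2.856
v -1.695 1.347 -3.688
v -0.871 0.798 -3.123
v -1.447 1.567 -3.835
v -0.623 1.018 -3.27
v -1.252 1.872 -3.824
v -0.428 1.323 -3.258
v -1.161 2.18 -3.656
v -0.337 1.631 -3.091
f 1 38 17
f 38 12 41
f 17 41 6
f 38 41 17
f 1 17 13
f 17 6 18
f 13 18 2
f 17 18 13
f 1 13 22
f 13 2 23
f 22 23 8
f 13 23 22
f 1 22 34
f 22 8 37
f 34 37 11
f 22 37 34
f 1 34 38
f 34 11 42
f 38 42 12
f 34 42 38
f 2 18 29
f 18 6 32
f 29 32 10
f 18 32 29
f 6 41 19
f 41 12 40
f 19 40 5
f 41 40 19
f 12 42 39
f 42 11 35
f 39 35 3
f 42 35 39
f 11 37 36
f 37 8 24
f 36 24 7
f 37 24 36
f 8 23 28
f 23 2 25
f 28 25 9
f 23 25 28
f 4 30 16
f 30 10 31
f 16 31 5
f 30 31 16
f 4 16 14
f 16 5 15
f 14 15 3
f 16 15 14
f 4 14 21
f 14 3 20
f 21 20 7
f 14 20 21
f 4 21 26
f 21 7 27
f 26 27 9
f 21 27 26
f 4 26 30
f 26 9 33
f 30 33 10
f 26 33 30
f 5 31 19
f 31 10 32
f 19 32 6
f 31 32 19
f 3 15 39
f 15 5 40
f 39 40 12
f 15 40 39
f 7 20 36
f 20 3 35
f 36 35 11
f 20 35 36
f 9 27 28
f 27 7 24
f 28 24 8
f 27 24 28
f 10 33 29
f 33 9 25
f 29 25 2
f 33 25 29
f 44 43 47
f 44 47 45
f 45 47 48
f 45 48 46
f 47 43 49
f 47 49 48
f 48 49 50
f 48 50 46
f 49 43 51
f 49 51 50
f 50 51 52
f 50 52 46
f 51 43 53
f 51 53 52
f 52 53 54
f 52 54 46
f 53 43 55
f 53 55 54
f 54 55 56
f 54 56 46
f 55 43 57
f 55 57 56
f 56 57 58
f 56 58 46
f 57 43 59
f 57 59 58
f 58 59 60
f 58 60 46
f 59 43 61
f 59 61 60
f 60 61 62
f 60 62 46
f 61 43 63
f 61 63 62
f 62 63 64
f 62 64 46
f 63 43 65
f 63 65 64
f 64 65 66
f 64 66 46
f 65 43 67
f 65 67 66
f 66 67 68
f 66 68 46
f 67 43 44
f 67 44 68
f 68 44 45
f 68 45 46



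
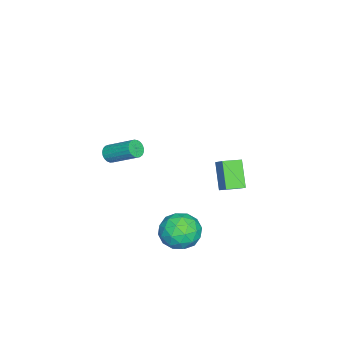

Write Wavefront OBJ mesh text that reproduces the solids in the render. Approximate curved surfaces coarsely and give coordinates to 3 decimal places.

v -4.06 1.697 -1.692
v -3.392 2.304 -0.963
v -4.744 2.634 -1.844
v -4.077 3.24 -1.115
v -2.963 2.26 -3.165
v -2.296 2.866 -2.436
v -3.648 3.196 -3.317
v -2.98 3.803 -2.588
v 2.369 -2.221 2.751
v 2.938 -2.334 2.737
v 3.28 -0.731 3.775
v 2.711 -0.619 3.789
v 2.908 -2.199 2.539
v 3.25 -0.596 3.577
v 2.786 -2.069 2.378
v 3.128 -0.466 3.416
v 2.591 -1.964 2.281
v 2.933 -0.361 3.319
v 2.358 -1.905 2.265
v 2.7 -0.302 3.303
v 2.127 -1.9 2.334
v 2.469 -0.297 3.372
v 1.937 -1.95 2.474
v 2.279 -0.347 3.512
v 1.823 -2.048 2.663
v 2.165 -0.445 3.701
v 1.802 -2.175 2.866
v 2.144 -0.572 3.904
v 1.88 -2.311 3.05
v 2.222 -0.708 4.088
v 2.042 -2.431 3.182
v 2.384 -0.828 4.22
v 2.261 -2.515 3.24
v 2.603 -0.912 4.278
v 2.499 -2.548 3.212
v 2.841 -0.945 4.251
v 2.714 -2.525 3.106
v 3.055 -0.922 4.144
v 2.869 -2.449 2.937
v 3.211 -0.846 3.976
v 2.439 2.658 -1.379
v 3.611 2.532 -0.958
v 2.849 1.388 -2.902
v 4.021 1.262 -2.481
v 3.067 0.786 -1.827
v 2.813 1.57 -0.886
v 3.647 2.35 -2.974
v 3.393 3.134 -2.033
v 4.357 2.341 -1.944
v 3.999 1.375 -1.235
v 2.461 2.545 -2.625
v 2.103 1.579 -1.916
v 2.989 2.706 -1.035
v 3.471 1.214 -2.825
v 2.91 0.934 -2.441
v 3.599 0.86 -2.193
v 2.52 2.141 -0.992
v 3.209 2.067 -0.745
v 2.889 1.041 -1.256
v 3.251 1.853 -3.115
v 3.94 1.779 -2.868
v 2.861 3.06 -1.667
v 3.55 2.986 -1.419
v 3.571 2.879 -2.604
v 4.116 2.52 -1.367
v 4.357 1.774 -2.262
v 4.138 2.413 -2.552
v 3.988 2.874 -1.999
v 3.905 1.952 -0.95
v 4.147 1.206 -1.845
v 3.586 0.926 -1.461
v 3.437 1.387 -0.908
v 4.344 1.84 -1.53
v 2.313 2.714 -2.015
v 2.555 1.968 -2.91
v 3.023 2.533 -2.952
v 2.874 2.994 -2.399
v 2.103 2.146 -1.598
v 2.344 1.4 -2.493
v 2.472 1.046 -1.861
v 2.322 1.507 -1.308
v 2.116 2.08 -2.33
f 2 4 1
f 5 2 1
f 1 4 3
f 3 5 1
f 2 8 4
f 6 2 5
f 6 8 2
f 4 8 3
f 7 5 3
f 3 8 7
f 7 6 5
f 8 6 7
f 10 9 13
f 10 13 11
f 11 13 14
f 11 14 12
f 13 9 15
f 13 15 14
f 14 15 16
f 14 16 12
f 15 9 17
f 15 17 16
f 16 17 18
f 16 18 12
f 17 9 19
f 17 19 18
f 18 19 20
f 18 20 12
f 19 9 21
f 19 21 20
f 20 21 22
f 20 22 12
f 21 9 23
f 21 23 22
f 22 23 24
f 22 24 12
f 23 9 25
f 23 25 24
f 24 25 26
f 24 26 12
f 25 9 27
f 25 27 26
f 26 27 28
f 26 28 12
f 27 9 29
f 27 29 28
f 28 29 30
f 28 30 12
f 29 9 31
f 29 31 30
f 30 31 32
f 30 32 12
f 31 9 33
f 31 33 32
f 32 33 34
f 32 34 12
f 33 9 35
f 33 35 34
f 34 35 36
f 34 36 12
f 35 9 37
f 35 37 36
f 36 37 38
f 36 38 12
f 37 9 39
f 37 39 38
f 38 39 40
f 38 40 12
f 39 9 10
f 39 10 40
f 40 10 11
f 40 11 12
f 41 78 57
f 78 52 81
f 57 81 46
f 78 81 57
f 41 57 53
f 57 46 58
f 53 58 42
f 57 58 53
f 41 53 62
f 53 42 63
f 62 63 48
f 53 63 62
f 41 62 74
f 62 48 77
f 74 77 51
f 62 77 74
f 41 74 78
f 74 51 82
f 78 82 52
f 74 82 78
f 42 58 69
f 58 46 72
f 69 72 50
f 58 72 69
f 46 81 59
f 81 52 80
f 59 80 45
f 81 80 59
f 52 82 79
f 82 51 75
f 79 75 43
f 82 75 79
f 51 77 76
f 77 48 64
f 76 64 47
f 77 64 76
f 48 63 68
f 63 42 65
f 68 65 49
f 63 65 68
f 44 70 56
f 70 50 71
f 56 71 45
f 70 71 56
f 44 56 54
f 56 45 55
f 54 55 43
f 56 55 54
f 44 54 61
f 54 43 60
f 61 60 47
f 54 60 61
f 44 61 66
f 61 47 67
f 66 67 49
f 61 67 66
f 44 66 70
f 66 49 73
f 70 73 50
f 66 73 70
f 45 71 59
f 71 50 72
f 59 72 46
f 71 72 59
f 43 55 79
f 55 45 80
f 79 80 52
f 55 80 79
f 47 60 76
f 60 43 75
f 76 75 51
f 60 75 76
f 49 67 68
f 67 47 64
f 68 64 48
f 67 64 68
f 50 73 69
f 73 49 65
f 69 65 42
f 73 65 69



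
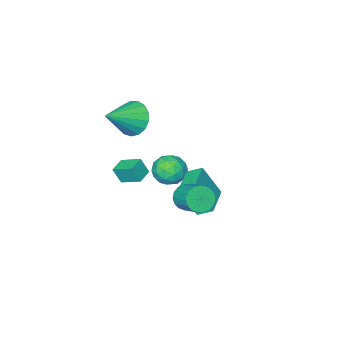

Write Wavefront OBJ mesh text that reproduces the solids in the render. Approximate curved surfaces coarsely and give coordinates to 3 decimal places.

v 2.524 -3.483 -1.137
v 2.766 -3.788 -0.325
v 2.177 -2.514 -0.67
v 2.419 -2.819 0.142
v 3.281 -3.161 -1.242
v 3.523 -3.466 -0.43
v 2.934 -2.192 -0.775
v 3.176 -2.497 0.037
v 1.501 -1.598 -0.102
v 2.124 -2.039 -0.547
v 0.496 -2.181 -0.933
v 1.119 -2.622 -1.378
v 0.939 -2.837 -0.541
v 1.56 -2.476 -0.027
v 1.06 -1.744 -1.453
v 1.681 -1.383 -0.939
v 1.851 -2.128 -1.382
v 1.777 -2.804 -0.818
v 0.843 -1.416 -0.662
v 0.769 -2.092 -0.098
v 1.901 -1.767 -0.251
v 0.719 -2.453 -1.229
v 0.613 -2.579 -0.736
v 0.98 -2.838 -0.998
v 1.57 -2.025 0.054
v 1.936 -2.283 -0.207
v 1.239 -2.753 -0.204
v 0.684 -1.937 -1.273
v 1.05 -2.195 -1.534
v 1.64 -1.382 -0.482
v 2.007 -1.641 -0.744
v 1.381 -1.467 -1.276
v 2.107 -2.079 -1.004
v 1.516 -2.421 -1.492
v 1.481 -1.905 -1.537
v 1.846 -1.694 -1.234
v 2.063 -2.476 -0.672
v 1.472 -2.819 -1.161
v 1.366 -2.945 -0.669
v 1.732 -2.733 -0.367
v 1.903 -2.529 -1.163
v 1.148 -1.401 -0.319
v 0.557 -1.744 -0.808
v 0.888 -1.487 -1.113
v 1.254 -1.275 -0.811
v 1.104 -1.799 0.012
v 0.513 -2.141 -0.476
v 0.774 -2.526 -0.246
v 1.139 -2.315 0.057
v 0.717 -1.691 -0.317
v 3.821 2.085 1.219
v 4.394 2.198 0.851
v 4.591 3.288 1.493
v 4.019 3.175 1.861
v 4.176 2.336 0.683
v 4.374 3.426 1.325
v 3.889 2.425 0.622
v 4.086 3.514 1.264
v 3.588 2.446 0.679
v 3.785 3.535 1.321
v 3.333 2.395 0.843
v 3.531 3.485 1.485
v 3.175 2.284 1.081
v 3.373 3.373 1.723
v 3.145 2.133 1.347
v 3.342 3.222 1.989
v 3.249 1.972 1.587
v 3.446 3.062 2.229
v 3.466 1.834 1.755
v 3.664 2.924 2.397
v 3.754 1.746 1.816
v 3.951 2.835 2.458
v 4.055 1.725 1.759
v 4.252 2.814 2.401
v 4.309 1.775 1.595
v 4.507 2.865 2.237
v 4.467 1.887 1.357
v 4.665 2.976 1.999
v 4.498 2.038 1.091
v 4.695 3.127 1.733
v 2.892 -2.745 3.174
v 3.32 -3.228 2.45
v 4.468 -2.715 4.086
v 3.378 -2.782 2.336
v 3.325 -2.327 2.413
v 3.172 -1.968 2.665
v 2.956 -1.787 3.034
v 2.725 -1.825 3.435
v 2.532 -2.074 3.776
v 2.422 -2.477 3.979
v 2.419 -2.941 3.998
v 2.525 -3.36 3.829
v 2.715 -3.638 3.509
v 2.946 -3.711 3.113
v 3.164 -3.563 2.731
v 1.02 0.033 -1.394
v 1.557 -0.633 0.133
v 0.602 0.625 -0.989
v 1.139 -0.041 0.538
v 2.321 0.981 -1.438
v 2.858 0.315 0.089
v 1.903 1.573 -1.033
v 2.44 0.907 0.494
f 2 4 1
f 5 2 1
f 1 4 3
f 3 5 1
f 2 8 4
f 6 2 5
f 6 8 2
f 4 8 3
f 7 5 3
f 3 8 7
f 7 6 5
f 8 6 7
f 9 46 25
f 46 20 49
f 25 49 14
f 46 49 25
f 9 25 21
f 25 14 26
f 21 26 10
f 25 26 21
f 9 21 30
f 21 10 31
f 30 31 16
f 21 31 30
f 9 30 42
f 30 16 45
f 42 45 19
f 30 45 42
f 9 42 46
f 42 19 50
f 46 50 20
f 42 50 46
f 10 26 37
f 26 14 40
f 37 40 18
f 26 40 37
f 14 49 27
f 49 20 48
f 27 48 13
f 49 48 27
f 20 50 47
f 50 19 43
f 47 43 11
f 50 43 47
f 19 45 44
f 45 16 32
f 44 32 15
f 45 32 44
f 16 31 36
f 31 10 33
f 36 33 17
f 31 33 36
f 12 38 24
f 38 18 39
f 24 39 13
f 38 39 24
f 12 24 22
f 24 13 23
f 22 23 11
f 24 23 22
f 12 22 29
f 22 11 28
f 29 28 15
f 22 28 29
f 12 29 34
f 29 15 35
f 34 35 17
f 29 35 34
f 12 34 38
f 34 17 41
f 38 41 18
f 34 41 38
f 13 39 27
f 39 18 40
f 27 40 14
f 39 40 27
f 11 23 47
f 23 13 48
f 47 48 20
f 23 48 47
f 15 28 44
f 28 11 43
f 44 43 19
f 28 43 44
f 17 35 36
f 35 15 32
f 36 32 16
f 35 32 36
f 18 41 37
f 41 17 33
f 37 33 10
f 41 33 37
f 52 51 55
f 52 55 53
f 53 55 56
f 53 56 54
f 55 51 57
f 55 57 56
f 56 57 58
f 56 58 54
f 57 51 59
f 57 59 58
f 58 59 60
f 58 60 54
f 59 51 61
f 59 61 60
f 60 61 62
f 60 62 54
f 61 51 63
f 61 63 62
f 62 63 64
f 62 64 54
f 63 51 65
f 63 65 64
f 64 65 66
f 64 66 54
f 65 51 67
f 65 67 66
f 66 67 68
f 66 68 54
f 67 51 69
f 67 69 68
f 68 69 70
f 68 70 54
f 69 51 71
f 69 71 70
f 70 71 72
f 70 72 54
f 71 51 73
f 71 73 72
f 72 73 74
f 72 74 54
f 73 51 75
f 73 75 74
f 74 75 76
f 74 76 54
f 75 51 77
f 75 77 76
f 76 77 78
f 76 78 54
f 77 51 79
f 77 79 78
f 78 79 80
f 78 80 54
f 79 51 52
f 79 52 80
f 80 52 53
f 80 53 54
f 82 81 84
f 82 84 83
f 84 81 85
f 84 85 83
f 85 81 86
f 85 86 83
f 86 81 87
f 86 87 83
f 87 81 88
f 87 88 83
f 88 81 89
f 88 89 83
f 89 81 90
f 89 90 83
f 90 81 91
f 90 91 83
f 91 81 92
f 91 92 83
f 92 81 93
f 92 93 83
f 93 81 94
f 93 94 83
f 94 81 95
f 94 95 83
f 95 81 82
f 95 82 83
f 97 99 96
f 100 97 96
f 96 99 98
f 98 100 96
f 97 103 99
f 101 97 100
f 101 103 97
f 99 103 98
f 102 100 98
f 98 103 102
f 102 101 100
f 103 101 102



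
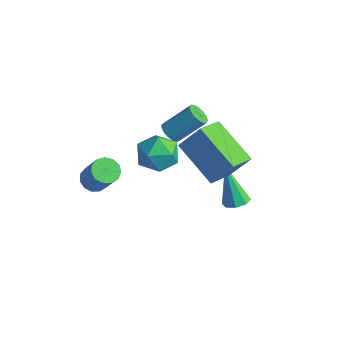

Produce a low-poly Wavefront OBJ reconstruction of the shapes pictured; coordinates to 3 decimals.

v 1.571 0.62 0.641
v 1.834 -0.662 1.242
v -0.378 0.686 1.636
v -0.116 -0.596 2.237
v 2.156 1.256 1.743
v 2.418 -0.026 2.344
v 0.206 1.322 2.738
v 0.469 0.04 3.339
v -3.368 -2.285 -1.407
v -2.851 -2.441 -1.751
v -1.956 -2.55 -0.358
v -2.472 -2.395 -0.013
v -2.85 -2.082 -1.723
v -1.955 -2.191 -0.33
v -3.014 -1.787 -1.595
v -2.118 -1.896 -0.202
v -3.29 -1.65 -1.407
v -2.394 -1.759 -0.014
v -3.59 -1.715 -1.219
v -2.694 -1.825 0.174
v -3.82 -1.961 -1.09
v -2.924 -2.071 0.303
v -3.907 -2.31 -1.062
v -3.011 -2.42 0.331
v -3.822 -2.651 -1.143
v -2.926 -2.761 0.25
v -3.593 -2.876 -1.308
v -2.698 -2.985 0.085
v -3.293 -2.913 -1.504
v -2.397 -3.023 -0.111
v -3.016 -2.751 -1.669
v -2.121 -2.861 -0.276
v -1.962 0.696 0.788
v -1.521 0.746 0.481
v -0.877 1.715 1.565
v -1.318 1.664 1.872
v -1.674 0.938 0.4
v -1.03 1.906 1.485
v -1.894 1.075 0.409
v -1.25 2.043 1.494
v -2.129 1.124 0.504
v -1.485 2.092 1.589
v -2.326 1.076 0.665
v -1.682 2.044 1.749
v -2.439 0.94 0.853
v -1.795 1.908 1.938
v -2.443 0.749 1.027
v -1.799 1.717 2.111
v -2.337 0.545 1.145
v -1.693 1.513 2.23
v -2.145 0.376 1.182
v -1.501 1.344 2.267
v -1.911 0.28 1.129
v -1.267 1.248 2.213
v -1.689 0.28 0.997
v -1.045 1.248 2.082
v -1.529 0.375 0.818
v -0.885 1.343 1.902
v -1.468 0.543 0.631
v -0.824 1.511 1.716
v -2.111 0.677 -0.583
v -1.157 0.367 -0.469
v -2.623 -0.547 0.369
v -1.669 -0.857 0.483
v -1.972 0.011 0.901
v -1.655 0.767 0.313
v -2.125 -0.947 -0.413
v -1.808 -0.191 -1.001
v -1.166 -0.637 -0.363
v -1.071 -0.045 0.449
v -2.709 -0.135 -0.549
v -2.614 0.457 0.263
v 0.517 2.146 -3.227
v 0.925 2.584 -3.066
v -0.317 2.254 -1.413
v 0.53 2.765 -3.258
v 0.128 2.583 -3.432
v -0.047 2.145 -3.486
v 0.109 1.708 -3.389
v 0.503 1.527 -3.197
v 0.906 1.708 -3.023
v 1.08 2.146 -2.969
f 2 4 1
f 5 2 1
f 1 4 3
f 3 5 1
f 2 8 4
f 6 2 5
f 6 8 2
f 4 8 3
f 7 5 3
f 3 8 7
f 7 6 5
f 8 6 7
f 10 9 13
f 10 13 11
f 11 13 14
f 11 14 12
f 13 9 15
f 13 15 14
f 14 15 16
f 14 16 12
f 15 9 17
f 15 17 16
f 16 17 18
f 16 18 12
f 17 9 19
f 17 19 18
f 18 19 20
f 18 20 12
f 19 9 21
f 19 21 20
f 20 21 22
f 20 22 12
f 21 9 23
f 21 23 22
f 22 23 24
f 22 24 12
f 23 9 25
f 23 25 24
f 24 25 26
f 24 26 12
f 25 9 27
f 25 27 26
f 26 27 28
f 26 28 12
f 27 9 29
f 27 29 28
f 28 29 30
f 28 30 12
f 29 9 31
f 29 31 30
f 30 31 32
f 30 32 12
f 31 9 10
f 31 10 32
f 32 10 11
f 32 11 12
f 34 33 37
f 34 37 35
f 35 37 38
f 35 38 36
f 37 33 39
f 37 39 38
f 38 39 40
f 38 40 36
f 39 33 41
f 39 41 40
f 40 41 42
f 40 42 36
f 41 33 43
f 41 43 42
f 42 43 44
f 42 44 36
f 43 33 45
f 43 45 44
f 44 45 46
f 44 46 36
f 45 33 47
f 45 47 46
f 46 47 48
f 46 48 36
f 47 33 49
f 47 49 48
f 48 49 50
f 48 50 36
f 49 33 51
f 49 51 50
f 50 51 52
f 50 52 36
f 51 33 53
f 51 53 52
f 52 53 54
f 52 54 36
f 53 33 55
f 53 55 54
f 54 55 56
f 54 56 36
f 55 33 57
f 55 57 56
f 56 57 58
f 56 58 36
f 57 33 59
f 57 59 58
f 58 59 60
f 58 60 36
f 59 33 34
f 59 34 60
f 60 34 35
f 60 35 36
f 61 72 66
f 61 66 62
f 61 62 68
f 61 68 71
f 61 71 72
f 62 66 70
f 66 72 65
f 72 71 63
f 71 68 67
f 68 62 69
f 64 70 65
f 64 65 63
f 64 63 67
f 64 67 69
f 64 69 70
f 65 70 66
f 63 65 72
f 67 63 71
f 69 67 68
f 70 69 62
f 74 73 76
f 74 76 75
f 76 73 77
f 76 77 75
f 77 73 78
f 77 78 75
f 78 73 79
f 78 79 75
f 79 73 80
f 79 80 75
f 80 73 81
f 80 81 75
f 81 73 82
f 81 82 75
f 82 73 74
f 82 74 75



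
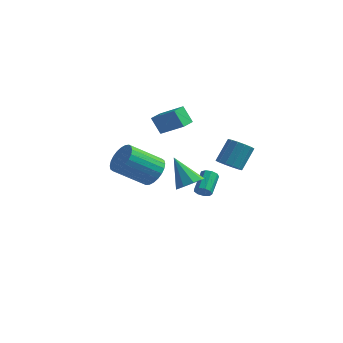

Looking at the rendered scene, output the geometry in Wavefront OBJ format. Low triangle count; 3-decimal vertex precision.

v -1.563 -2.747 2.636
v -1.139 -2.392 3.396
v -2.512 -3.417 4.643
v -2.937 -3.773 3.884
v -1.392 -2.135 3.329
v -2.765 -3.16 4.576
v -1.671 -1.971 3.156
v -3.044 -2.997 4.403
v -1.933 -1.926 2.904
v -3.307 -2.951 4.151
v -2.14 -2.005 2.611
v -3.513 -3.031 3.859
v -2.258 -2.198 2.323
v -3.632 -3.223 3.57
v -2.271 -2.474 2.082
v -3.645 -3.499 3.329
v -2.176 -2.792 1.925
v -3.55 -3.817 3.172
v -1.988 -3.103 1.877
v -3.361 -4.128 3.124
v -1.735 -3.36 1.944
v -3.108 -4.385 3.191
v -1.456 -3.523 2.117
v -2.829 -4.549 3.364
v -1.193 -3.569 2.369
v -2.567 -4.594 3.616
v -0.987 -3.489 2.661
v -2.36 -4.515 3.909
v -0.868 -3.297 2.95
v -2.242 -4.322 4.197
v -0.855 -3.021 3.191
v -2.229 -4.046 4.438
v -0.95 -2.703 3.348
v -2.324 -3.728 4.595
v 0.494 2.378 0.952
v 1.277 2.349 0.789
v 1.568 3.332 2.004
v 0.786 3.362 2.168
v 1.133 2.667 0.566
v 1.424 3.65 1.781
v 0.818 2.907 0.447
v 1.109 3.891 1.662
v 0.416 3.006 0.463
v 0.707 3.99 1.678
v 0.035 2.937 0.61
v 0.327 3.92 1.826
v -0.223 2.718 0.85
v 0.069 3.701 2.065
v -0.288 2.408 1.116
v 0.003 3.391 2.331
v -0.144 2.09 1.339
v 0.147 3.073 2.554
v 0.171 1.849 1.458
v 0.462 2.833 2.673
v 0.573 1.75 1.442
v 0.864 2.734 2.657
v 0.953 1.82 1.294
v 1.245 2.803 2.51
v 1.211 2.039 1.055
v 1.503 3.022 2.27
v -4.499 3.273 3.072
v -3.072 3.201 3.975
v -4.4 4.245 2.994
v -2.973 4.172 3.897
v -3.867 3.128 2.063
v -2.44 3.055 2.966
v -3.768 4.099 1.985
v -2.341 4.027 2.888
v -1.077 0.783 -0.041
v -0.641 0.244 0.468
v -2.243 1.277 1.481
v -0.395 0.778 0.483
v -0.468 1.315 0.253
v -0.826 1.602 -0.115
v -1.301 1.507 -0.448
v -1.672 1.073 -0.591
v -1.764 0.503 -0.476
v -1.534 0.064 -0.158
v -1.091 -0.038 0.214
v -0.547 1.3 -0.808
v -0.324 1.085 -0.39
v -0.45 2.305 0.305
v -0.673 2.52 -0.112
v -0.076 1.23 -0.599
v -0.202 2.45 0.096
v -0.048 1.407 -0.906
v -0.174 2.628 -0.211
v -0.254 1.535 -1.167
v -0.379 2.755 -0.472
v -0.596 1.552 -1.26
v -0.722 2.773 -0.564
v -0.916 1.452 -1.141
v -1.042 2.672 -0.446
v -1.063 1.28 -0.866
v -1.189 2.5 -0.171
v -0.969 1.118 -0.564
v -1.095 2.338 0.131
v -0.677 1.041 -0.376
v -0.803 2.261 0.319
f 2 1 5
f 2 5 3
f 3 5 6
f 3 6 4
f 5 1 7
f 5 7 6
f 6 7 8
f 6 8 4
f 7 1 9
f 7 9 8
f 8 9 10
f 8 10 4
f 9 1 11
f 9 11 10
f 10 11 12
f 10 12 4
f 11 1 13
f 11 13 12
f 12 13 14
f 12 14 4
f 13 1 15
f 13 15 14
f 14 15 16
f 14 16 4
f 15 1 17
f 15 17 16
f 16 17 18
f 16 18 4
f 17 1 19
f 17 19 18
f 18 19 20
f 18 20 4
f 19 1 21
f 19 21 20
f 20 21 22
f 20 22 4
f 21 1 23
f 21 23 22
f 22 23 24
f 22 24 4
f 23 1 25
f 23 25 24
f 24 25 26
f 24 26 4
f 25 1 27
f 25 27 26
f 26 27 28
f 26 28 4
f 27 1 29
f 27 29 28
f 28 29 30
f 28 30 4
f 29 1 31
f 29 31 30
f 30 31 32
f 30 32 4
f 31 1 33
f 31 33 32
f 32 33 34
f 32 34 4
f 33 1 2
f 33 2 34
f 34 2 3
f 34 3 4
f 36 35 39
f 36 39 37
f 37 39 40
f 37 40 38
f 39 35 41
f 39 41 40
f 40 41 42
f 40 42 38
f 41 35 43
f 41 43 42
f 42 43 44
f 42 44 38
f 43 35 45
f 43 45 44
f 44 45 46
f 44 46 38
f 45 35 47
f 45 47 46
f 46 47 48
f 46 48 38
f 47 35 49
f 47 49 48
f 48 49 50
f 48 50 38
f 49 35 51
f 49 51 50
f 50 51 52
f 50 52 38
f 51 35 53
f 51 53 52
f 52 53 54
f 52 54 38
f 53 35 55
f 53 55 54
f 54 55 56
f 54 56 38
f 55 35 57
f 55 57 56
f 56 57 58
f 56 58 38
f 57 35 59
f 57 59 58
f 58 59 60
f 58 60 38
f 59 35 36
f 59 36 60
f 60 36 37
f 60 37 38
f 62 64 61
f 65 62 61
f 61 64 63
f 63 65 61
f 62 68 64
f 66 62 65
f 66 68 62
f 64 68 63
f 67 65 63
f 63 68 67
f 67 66 65
f 68 66 67
f 70 69 72
f 70 72 71
f 72 69 73
f 72 73 71
f 73 69 74
f 73 74 71
f 74 69 75
f 74 75 71
f 75 69 76
f 75 76 71
f 76 69 77
f 76 77 71
f 77 69 78
f 77 78 71
f 78 69 79
f 78 79 71
f 79 69 70
f 79 70 71
f 81 80 84
f 81 84 82
f 82 84 85
f 82 85 83
f 84 80 86
f 84 86 85
f 85 86 87
f 85 87 83
f 86 80 88
f 86 88 87
f 87 88 89
f 87 89 83
f 88 80 90
f 88 90 89
f 89 90 91
f 89 91 83
f 90 80 92
f 90 92 91
f 91 92 93
f 91 93 83
f 92 80 94
f 92 94 93
f 93 94 95
f 93 95 83
f 94 80 96
f 94 96 95
f 95 96 97
f 95 97 83
f 96 80 98
f 96 98 97
f 97 98 99
f 97 99 83
f 98 80 81
f 98 81 99
f 99 81 82
f 99 82 83



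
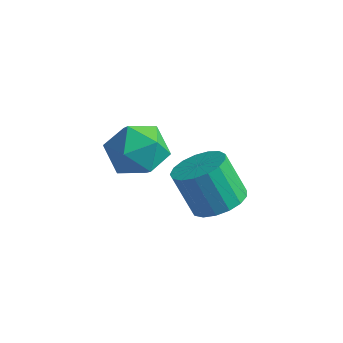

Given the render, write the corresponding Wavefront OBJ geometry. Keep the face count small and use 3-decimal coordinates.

v -0.363 -1.719 3.345
v 0.692 -1.351 3.682
v 0.428 -3.209 2.498
v 1.483 -2.841 2.835
v 0.723 -3.238 3.627
v 0.234 -2.317 4.15
v 0.886 -2.243 2.03
v 0.397 -1.322 2.553
v 1.464 -1.675 2.869
v 1.363 -2.289 3.856
v -0.243 -2.271 2.324
v -0.344 -2.885 3.311
v 4.089 -2.855 2.647
v 4.63 -2.139 2.958
v 3.853 -2.189 4.424
v 3.311 -2.905 4.113
v 4.27 -1.931 2.775
v 3.493 -1.981 4.241
v 3.868 -1.935 2.562
v 3.091 -1.985 4.028
v 3.517 -2.149 2.368
v 2.74 -2.199 3.834
v 3.297 -2.525 2.239
v 2.52 -2.575 3.705
v 3.258 -2.977 2.203
v 2.481 -3.027 3.669
v 3.409 -3.401 2.268
v 2.632 -3.451 3.734
v 3.716 -3.699 2.421
v 2.939 -3.749 3.887
v 4.108 -3.805 2.625
v 3.331 -3.855 4.091
v 4.496 -3.692 2.835
v 3.719 -3.742 4.301
v 4.791 -3.388 3.001
v 4.014 -3.438 4.467
v 4.924 -2.962 3.086
v 4.147 -3.012 4.552
v 4.866 -2.511 3.071
v 4.089 -2.561 4.537
f 1 12 6
f 1 6 2
f 1 2 8
f 1 8 11
f 1 11 12
f 2 6 10
f 6 12 5
f 12 11 3
f 11 8 7
f 8 2 9
f 4 10 5
f 4 5 3
f 4 3 7
f 4 7 9
f 4 9 10
f 5 10 6
f 3 5 12
f 7 3 11
f 9 7 8
f 10 9 2
f 14 13 17
f 14 17 15
f 15 17 18
f 15 18 16
f 17 13 19
f 17 19 18
f 18 19 20
f 18 20 16
f 19 13 21
f 19 21 20
f 20 21 22
f 20 22 16
f 21 13 23
f 21 23 22
f 22 23 24
f 22 24 16
f 23 13 25
f 23 25 24
f 24 25 26
f 24 26 16
f 25 13 27
f 25 27 26
f 26 27 28
f 26 28 16
f 27 13 29
f 27 29 28
f 28 29 30
f 28 30 16
f 29 13 31
f 29 31 30
f 30 31 32
f 30 32 16
f 31 13 33
f 31 33 32
f 32 33 34
f 32 34 16
f 33 13 35
f 33 35 34
f 34 35 36
f 34 36 16
f 35 13 37
f 35 37 36
f 36 37 38
f 36 38 16
f 37 13 39
f 37 39 38
f 38 39 40
f 38 40 16
f 39 13 14
f 39 14 40
f 40 14 15
f 40 15 16



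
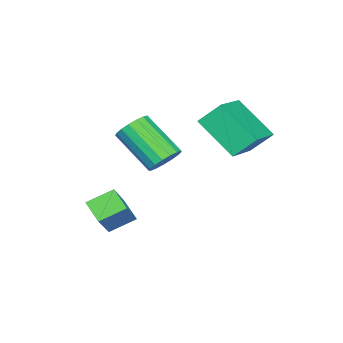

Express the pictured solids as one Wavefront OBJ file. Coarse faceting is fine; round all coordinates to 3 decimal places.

v 1.049 -1.983 -0.481
v 0.482 -1.317 -0.063
v 1.436 -1.373 -0.93
v 0.869 -0.707 -0.511
v 2.071 -1.813 0.631
v 1.504 -1.147 1.05
v 2.458 -1.203 0.183
v 1.891 -0.537 0.601
v -0.64 -0.435 1.308
v -0.13 -0.302 1.653
v -0.51 -1.612 2.718
v -1.02 -1.745 2.372
v -0.348 -0.136 1.779
v -0.728 -1.446 2.844
v -0.633 -0.039 1.797
v -1.012 -1.349 2.862
v -0.919 -0.032 1.704
v -1.299 -1.342 2.768
v -1.142 -0.118 1.519
v -1.521 -1.428 2.584
v -1.25 -0.276 1.286
v -1.629 -1.586 2.351
v -1.218 -0.471 1.058
v -1.597 -1.781 2.123
v -1.053 -0.657 0.887
v -1.433 -1.967 1.952
v -0.794 -0.793 0.813
v -1.174 -2.103 1.877
v -0.5 -0.847 0.852
v -0.88 -2.156 1.916
v -0.238 -0.806 0.995
v -0.618 -2.116 2.06
v -0.068 -0.68 1.21
v -0.448 -1.99 2.275
v -0.029 -0.498 1.447
v -0.409 -1.808 2.512
v -2.324 0.514 2.639
v -2.601 1.167 3.358
v -1.971 1.818 1.59
v -2.248 2.471 2.309
v -0.812 0.549 3.191
v -1.089 1.202 3.91
v -0.459 1.853 2.142
v -0.736 2.506 2.861
f 2 4 1
f 5 2 1
f 1 4 3
f 3 5 1
f 2 8 4
f 6 2 5
f 6 8 2
f 4 8 3
f 7 5 3
f 3 8 7
f 7 6 5
f 8 6 7
f 10 9 13
f 10 13 11
f 11 13 14
f 11 14 12
f 13 9 15
f 13 15 14
f 14 15 16
f 14 16 12
f 15 9 17
f 15 17 16
f 16 17 18
f 16 18 12
f 17 9 19
f 17 19 18
f 18 19 20
f 18 20 12
f 19 9 21
f 19 21 20
f 20 21 22
f 20 22 12
f 21 9 23
f 21 23 22
f 22 23 24
f 22 24 12
f 23 9 25
f 23 25 24
f 24 25 26
f 24 26 12
f 25 9 27
f 25 27 26
f 26 27 28
f 26 28 12
f 27 9 29
f 27 29 28
f 28 29 30
f 28 30 12
f 29 9 31
f 29 31 30
f 30 31 32
f 30 32 12
f 31 9 33
f 31 33 32
f 32 33 34
f 32 34 12
f 33 9 35
f 33 35 34
f 34 35 36
f 34 36 12
f 35 9 10
f 35 10 36
f 36 10 11
f 36 11 12
f 38 40 37
f 41 38 37
f 37 40 39
f 39 41 37
f 38 44 40
f 42 38 41
f 42 44 38
f 40 44 39
f 43 41 39
f 39 44 43
f 43 42 41
f 44 42 43



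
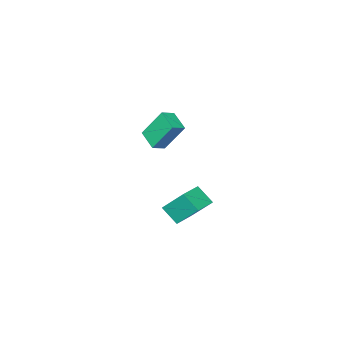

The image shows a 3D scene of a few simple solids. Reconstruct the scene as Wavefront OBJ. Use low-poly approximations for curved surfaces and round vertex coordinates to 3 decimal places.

v -1.064 4.306 3.705
v -1.251 3.114 4.264
v -0.258 4.321 4.007
v -0.445 3.128 4.566
v -0.415 3.412 2.014
v -0.602 2.219 2.573
v 0.391 3.426 2.316
v 0.204 2.234 2.875
v -2.746 2.696 -4.353
v -2.463 1.737 -3.445
v -3.225 3.961 -2.866
v -2.942 3.003 -1.959
v -1.418 3.137 -4.301
v -1.135 2.179 -3.394
v -1.897 4.403 -2.815
v -1.614 3.444 -1.907
f 2 4 1
f 5 2 1
f 1 4 3
f 3 5 1
f 2 8 4
f 6 2 5
f 6 8 2
f 4 8 3
f 7 5 3
f 3 8 7
f 7 6 5
f 8 6 7
f 10 12 9
f 13 10 9
f 9 12 11
f 11 13 9
f 10 16 12
f 14 10 13
f 14 16 10
f 12 16 11
f 15 13 11
f 11 16 15
f 15 14 13
f 16 14 15



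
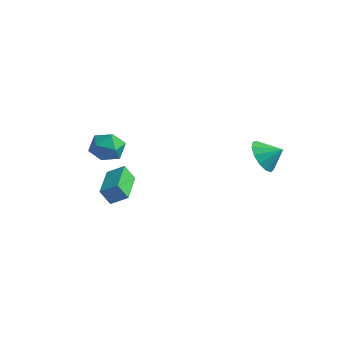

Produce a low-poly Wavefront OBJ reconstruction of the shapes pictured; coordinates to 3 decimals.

v -3.191 -0.976 -3.242
v -3.533 -1.333 -2.408
v -2.456 -0.515 -2.744
v -2.799 -0.872 -1.909
v -1.961 -2.688 -3.471
v -2.304 -3.045 -2.636
v -1.227 -2.227 -2.972
v -1.569 -2.584 -2.138
v 2.439 3.111 -0.926
v 2.807 3.501 -1.782
v 3.261 3.589 -0.354
v 2.44 3.884 -1.575
v 2.073 4.022 -1.163
v 1.822 3.87 -0.675
v 1.767 3.478 -0.267
v 1.925 2.968 -0.068
v 2.246 2.504 -0.141
v 2.629 2.233 -0.464
v 2.951 2.24 -0.933
v 3.11 2.524 -1.4
v 3.056 2.994 -1.716
v -4.692 -0.715 -1.109
v -3.903 -0.192 -1.357
v -3.757 -1.828 -0.483
v -2.968 -1.305 -0.731
v -3.568 -0.983 -0.028
v -4.145 -0.296 -0.415
v -3.515 -1.724 -1.425
v -4.092 -1.037 -1.812
v -3.176 -0.816 -1.552
v -3.209 -0.358 -0.689
v -4.451 -1.662 -1.151
v -4.484 -1.204 -0.288
f 2 4 1
f 5 2 1
f 1 4 3
f 3 5 1
f 2 8 4
f 6 2 5
f 6 8 2
f 4 8 3
f 7 5 3
f 3 8 7
f 7 6 5
f 8 6 7
f 10 9 12
f 10 12 11
f 12 9 13
f 12 13 11
f 13 9 14
f 13 14 11
f 14 9 15
f 14 15 11
f 15 9 16
f 15 16 11
f 16 9 17
f 16 17 11
f 17 9 18
f 17 18 11
f 18 9 19
f 18 19 11
f 19 9 20
f 19 20 11
f 20 9 21
f 20 21 11
f 21 9 10
f 21 10 11
f 22 33 27
f 22 27 23
f 22 23 29
f 22 29 32
f 22 32 33
f 23 27 31
f 27 33 26
f 33 32 24
f 32 29 28
f 29 23 30
f 25 31 26
f 25 26 24
f 25 24 28
f 25 28 30
f 25 30 31
f 26 31 27
f 24 26 33
f 28 24 32
f 30 28 29
f 31 30 23

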